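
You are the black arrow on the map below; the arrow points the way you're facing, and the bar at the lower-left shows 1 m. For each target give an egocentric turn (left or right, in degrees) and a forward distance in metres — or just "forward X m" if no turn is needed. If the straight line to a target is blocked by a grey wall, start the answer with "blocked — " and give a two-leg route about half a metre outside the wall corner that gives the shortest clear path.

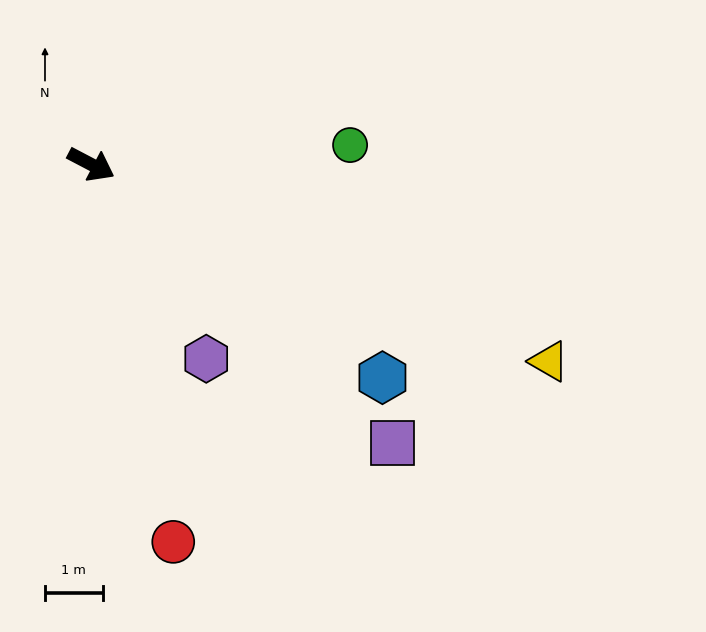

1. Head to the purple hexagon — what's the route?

turn right 32°, forward 3.9 m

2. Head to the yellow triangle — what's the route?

turn left 4°, forward 8.6 m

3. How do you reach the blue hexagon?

turn right 9°, forward 6.3 m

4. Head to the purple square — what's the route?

turn right 15°, forward 7.1 m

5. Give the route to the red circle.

turn right 50°, forward 6.7 m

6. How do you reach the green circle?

turn left 32°, forward 4.5 m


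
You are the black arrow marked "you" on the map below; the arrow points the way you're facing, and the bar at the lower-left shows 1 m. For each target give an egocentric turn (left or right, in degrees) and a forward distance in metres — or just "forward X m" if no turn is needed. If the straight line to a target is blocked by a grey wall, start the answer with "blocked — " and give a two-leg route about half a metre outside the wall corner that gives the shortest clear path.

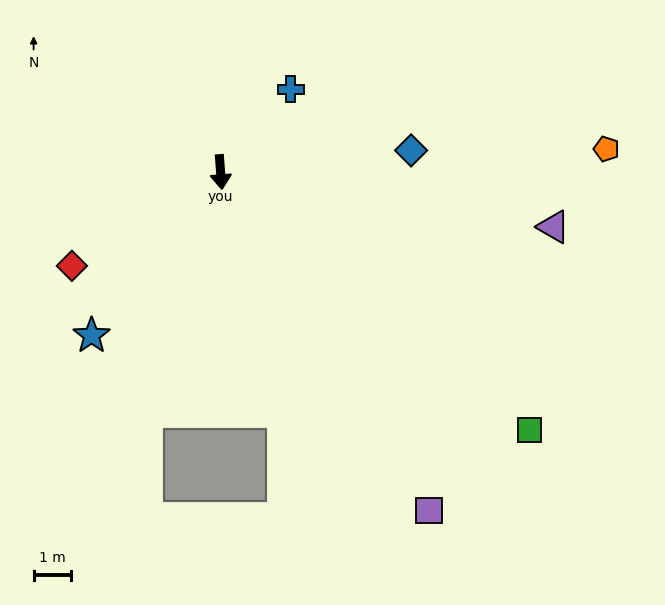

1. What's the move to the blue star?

turn right 43°, forward 5.5 m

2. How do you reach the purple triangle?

turn left 76°, forward 9.0 m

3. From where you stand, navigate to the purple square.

turn left 27°, forward 10.6 m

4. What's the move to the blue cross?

turn left 135°, forward 2.9 m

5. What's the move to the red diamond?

turn right 62°, forward 4.7 m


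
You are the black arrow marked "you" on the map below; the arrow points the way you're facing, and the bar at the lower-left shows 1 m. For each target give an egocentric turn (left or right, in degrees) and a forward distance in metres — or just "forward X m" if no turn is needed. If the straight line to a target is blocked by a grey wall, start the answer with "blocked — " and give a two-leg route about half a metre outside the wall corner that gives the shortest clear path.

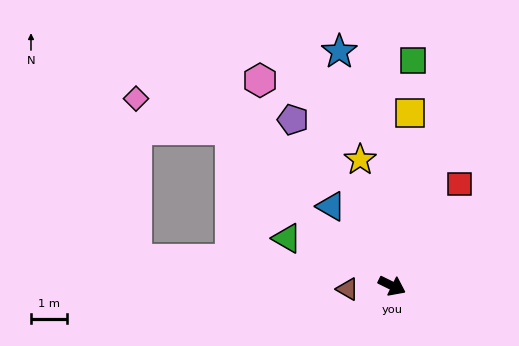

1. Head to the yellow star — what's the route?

turn left 130°, forward 3.6 m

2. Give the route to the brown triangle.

turn right 150°, forward 1.2 m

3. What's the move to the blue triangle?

turn left 154°, forward 2.8 m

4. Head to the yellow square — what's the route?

turn left 110°, forward 4.8 m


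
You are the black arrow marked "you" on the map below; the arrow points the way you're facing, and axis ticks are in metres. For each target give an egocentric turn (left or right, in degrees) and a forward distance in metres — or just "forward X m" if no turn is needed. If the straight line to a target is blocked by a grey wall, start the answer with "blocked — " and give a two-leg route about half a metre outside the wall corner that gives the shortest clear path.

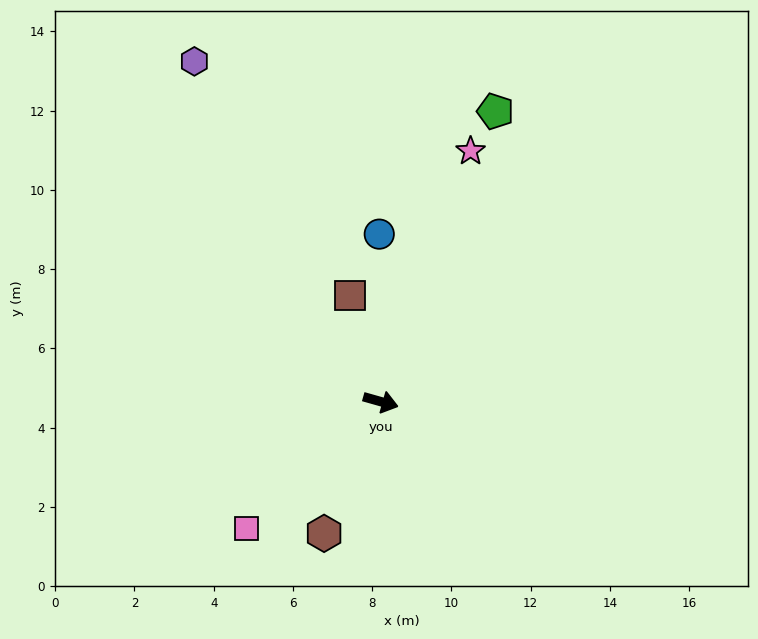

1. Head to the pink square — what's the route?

turn right 121°, forward 4.7 m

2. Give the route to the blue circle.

turn left 106°, forward 4.2 m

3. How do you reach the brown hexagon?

turn right 97°, forward 3.6 m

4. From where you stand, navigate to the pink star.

turn left 86°, forward 6.7 m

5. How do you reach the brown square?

turn left 122°, forward 2.8 m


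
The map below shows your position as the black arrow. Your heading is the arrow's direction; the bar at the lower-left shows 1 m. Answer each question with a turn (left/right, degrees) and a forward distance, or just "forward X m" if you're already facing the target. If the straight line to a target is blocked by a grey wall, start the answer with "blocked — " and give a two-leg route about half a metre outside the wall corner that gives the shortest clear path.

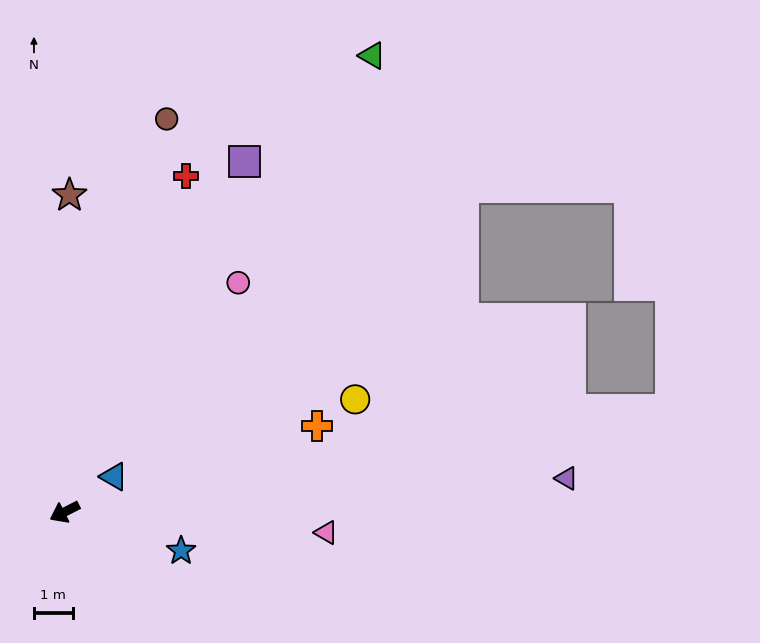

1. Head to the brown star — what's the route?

turn right 118°, forward 8.2 m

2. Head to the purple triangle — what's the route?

turn left 157°, forward 13.0 m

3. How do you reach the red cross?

turn right 137°, forward 9.2 m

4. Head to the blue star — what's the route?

turn left 135°, forward 3.2 m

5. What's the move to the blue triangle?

turn right 171°, forward 1.6 m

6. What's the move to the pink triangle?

turn left 149°, forward 6.8 m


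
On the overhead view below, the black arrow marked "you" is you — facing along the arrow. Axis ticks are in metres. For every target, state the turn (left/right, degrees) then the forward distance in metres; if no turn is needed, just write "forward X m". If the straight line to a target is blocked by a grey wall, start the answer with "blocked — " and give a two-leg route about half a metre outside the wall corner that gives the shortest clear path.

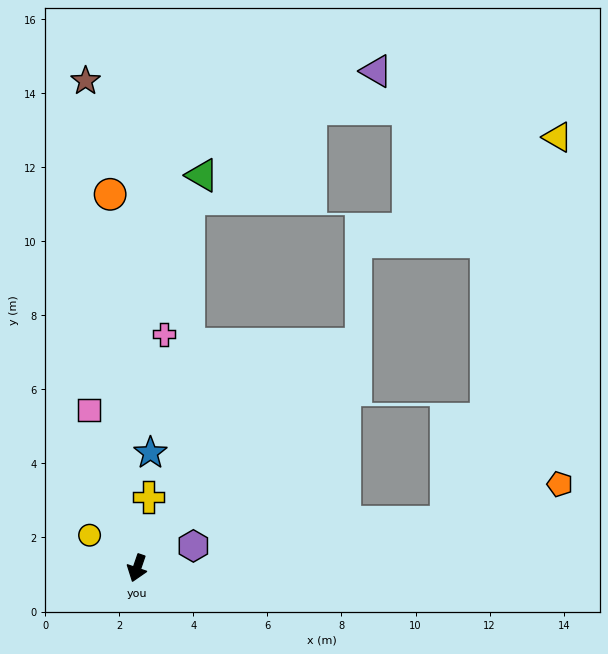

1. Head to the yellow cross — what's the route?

turn right 170°, forward 1.9 m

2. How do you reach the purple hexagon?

turn left 130°, forward 1.6 m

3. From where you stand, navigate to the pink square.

turn right 144°, forward 4.5 m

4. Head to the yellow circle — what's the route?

turn right 106°, forward 1.6 m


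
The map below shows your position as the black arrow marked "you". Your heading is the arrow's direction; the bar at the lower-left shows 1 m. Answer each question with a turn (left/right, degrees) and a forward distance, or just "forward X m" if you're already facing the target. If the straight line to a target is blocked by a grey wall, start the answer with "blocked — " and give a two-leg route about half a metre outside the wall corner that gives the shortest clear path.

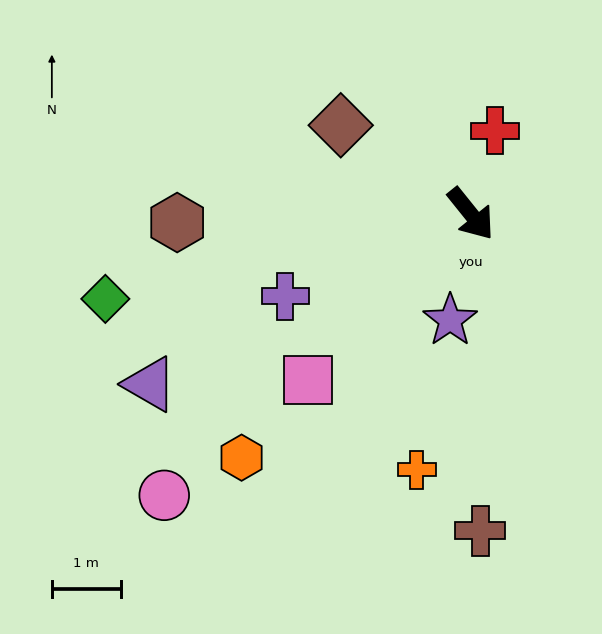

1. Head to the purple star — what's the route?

turn right 50°, forward 1.6 m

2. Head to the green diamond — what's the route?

turn right 116°, forward 5.5 m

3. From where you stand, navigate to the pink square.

turn right 83°, forward 3.4 m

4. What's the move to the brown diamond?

turn right 163°, forward 2.3 m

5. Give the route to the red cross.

turn left 125°, forward 1.3 m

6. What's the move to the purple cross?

turn right 105°, forward 3.0 m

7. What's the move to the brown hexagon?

turn right 127°, forward 4.3 m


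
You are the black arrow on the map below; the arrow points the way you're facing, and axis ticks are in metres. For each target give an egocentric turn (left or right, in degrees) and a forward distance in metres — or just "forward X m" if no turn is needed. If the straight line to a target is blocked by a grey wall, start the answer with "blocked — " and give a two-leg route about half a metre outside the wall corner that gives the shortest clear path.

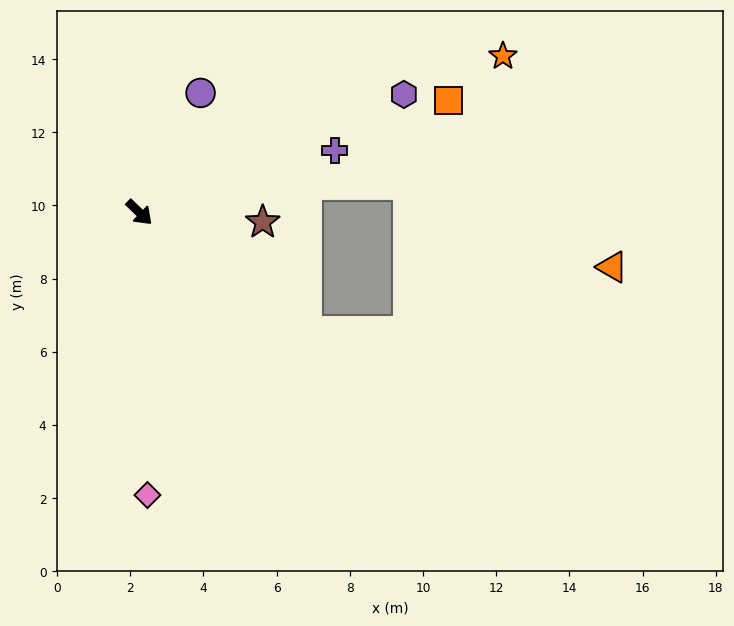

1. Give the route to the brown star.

turn left 39°, forward 3.4 m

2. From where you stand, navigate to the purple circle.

turn left 107°, forward 3.7 m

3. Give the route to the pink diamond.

turn right 44°, forward 7.7 m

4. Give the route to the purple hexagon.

turn left 68°, forward 7.9 m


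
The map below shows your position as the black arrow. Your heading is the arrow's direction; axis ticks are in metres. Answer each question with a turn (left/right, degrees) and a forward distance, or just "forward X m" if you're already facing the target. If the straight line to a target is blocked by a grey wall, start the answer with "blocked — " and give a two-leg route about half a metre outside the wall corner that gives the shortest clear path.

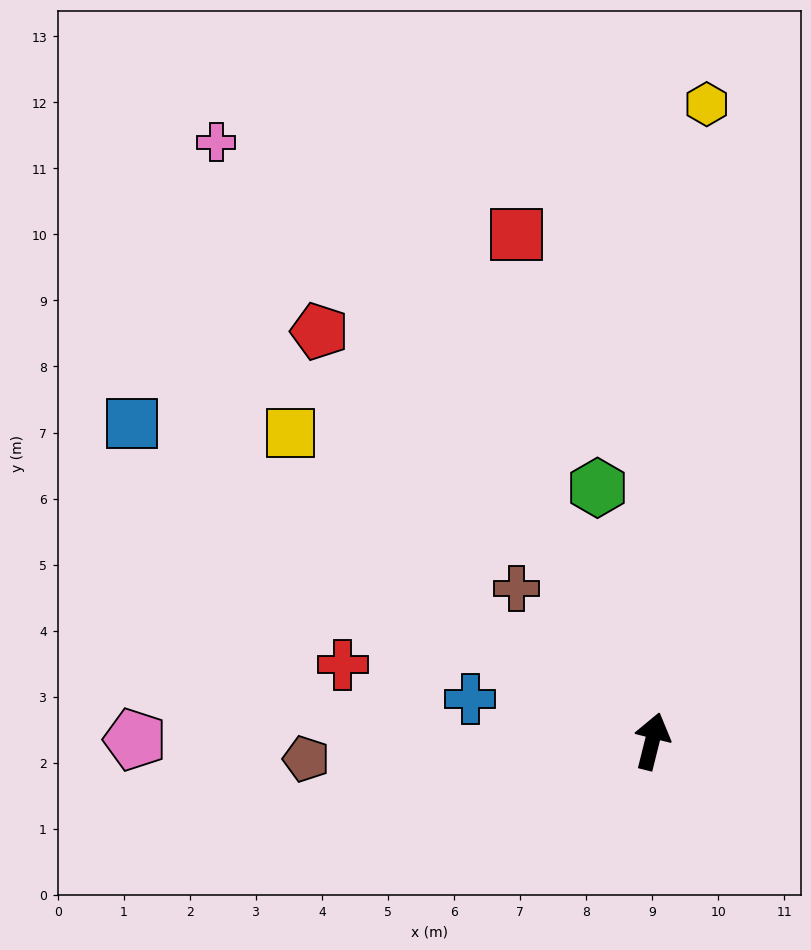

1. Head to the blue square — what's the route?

turn left 73°, forward 9.2 m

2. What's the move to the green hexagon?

turn left 26°, forward 3.9 m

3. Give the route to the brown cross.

turn left 55°, forward 3.1 m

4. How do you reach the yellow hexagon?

turn left 9°, forward 9.7 m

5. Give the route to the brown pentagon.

turn left 107°, forward 5.2 m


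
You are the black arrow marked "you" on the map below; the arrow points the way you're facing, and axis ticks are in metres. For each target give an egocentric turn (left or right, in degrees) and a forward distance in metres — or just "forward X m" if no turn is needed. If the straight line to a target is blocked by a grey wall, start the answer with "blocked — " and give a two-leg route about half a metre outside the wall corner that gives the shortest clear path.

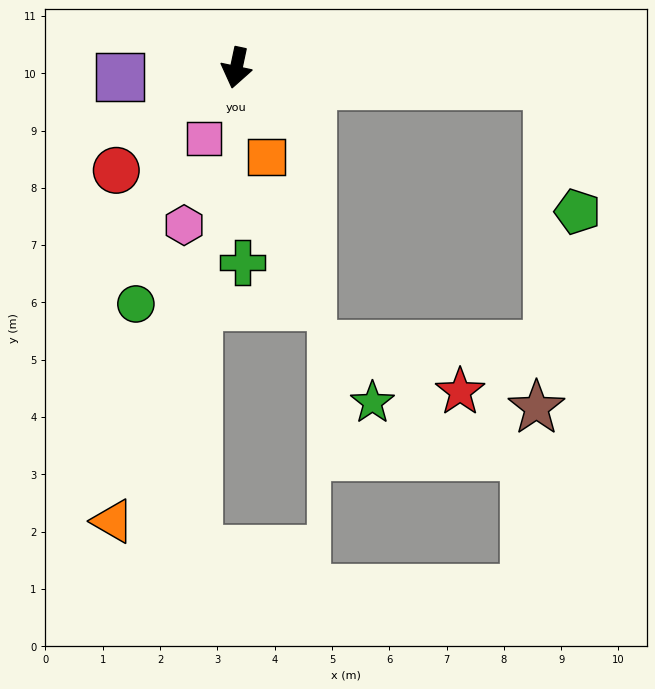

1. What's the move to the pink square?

turn right 13°, forward 1.4 m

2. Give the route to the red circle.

turn right 37°, forward 2.8 m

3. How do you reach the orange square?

turn left 31°, forward 1.6 m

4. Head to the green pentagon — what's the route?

blocked — turn left 99°, forward 5.4 m, then turn right 74°, forward 2.3 m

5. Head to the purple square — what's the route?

turn right 74°, forward 2.0 m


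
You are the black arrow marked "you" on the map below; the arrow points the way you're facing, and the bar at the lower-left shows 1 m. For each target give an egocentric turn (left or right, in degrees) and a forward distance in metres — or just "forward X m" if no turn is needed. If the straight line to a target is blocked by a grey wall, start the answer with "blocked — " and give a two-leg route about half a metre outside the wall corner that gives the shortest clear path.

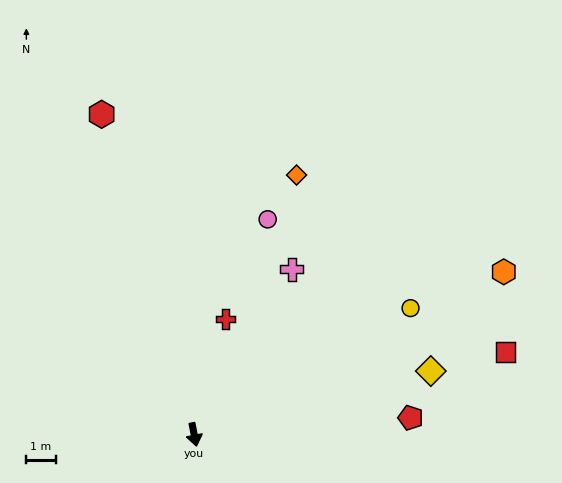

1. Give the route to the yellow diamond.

turn left 94°, forward 8.4 m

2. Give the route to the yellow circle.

turn left 109°, forward 8.6 m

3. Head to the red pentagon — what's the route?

turn left 83°, forward 7.4 m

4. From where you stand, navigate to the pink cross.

turn left 138°, forward 6.6 m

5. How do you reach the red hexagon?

turn right 175°, forward 11.4 m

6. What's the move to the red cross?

turn left 154°, forward 4.1 m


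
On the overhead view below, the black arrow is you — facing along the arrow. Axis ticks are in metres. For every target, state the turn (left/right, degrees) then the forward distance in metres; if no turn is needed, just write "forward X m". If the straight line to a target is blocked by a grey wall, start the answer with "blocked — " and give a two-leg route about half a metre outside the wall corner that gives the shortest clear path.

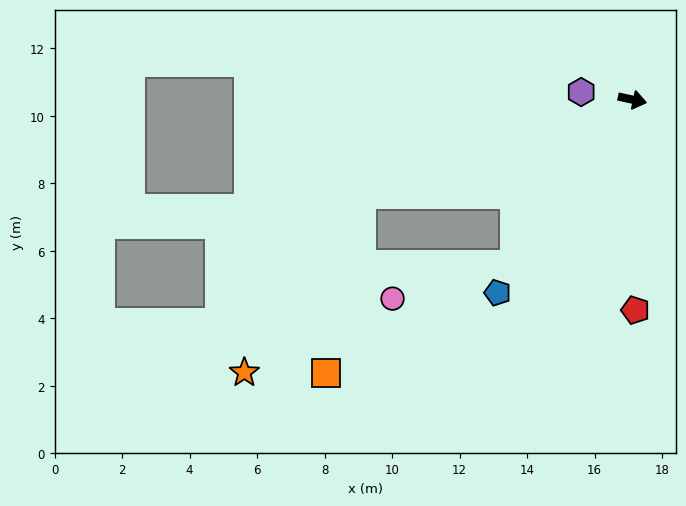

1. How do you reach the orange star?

blocked — turn right 148°, forward 8.5 m, then turn left 37°, forward 6.3 m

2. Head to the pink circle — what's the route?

blocked — turn right 113°, forward 6.0 m, then turn right 39°, forward 3.8 m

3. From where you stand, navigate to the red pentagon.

turn right 77°, forward 6.2 m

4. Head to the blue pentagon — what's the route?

turn right 113°, forward 7.0 m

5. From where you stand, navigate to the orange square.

blocked — turn right 148°, forward 8.5 m, then turn left 59°, forward 5.4 m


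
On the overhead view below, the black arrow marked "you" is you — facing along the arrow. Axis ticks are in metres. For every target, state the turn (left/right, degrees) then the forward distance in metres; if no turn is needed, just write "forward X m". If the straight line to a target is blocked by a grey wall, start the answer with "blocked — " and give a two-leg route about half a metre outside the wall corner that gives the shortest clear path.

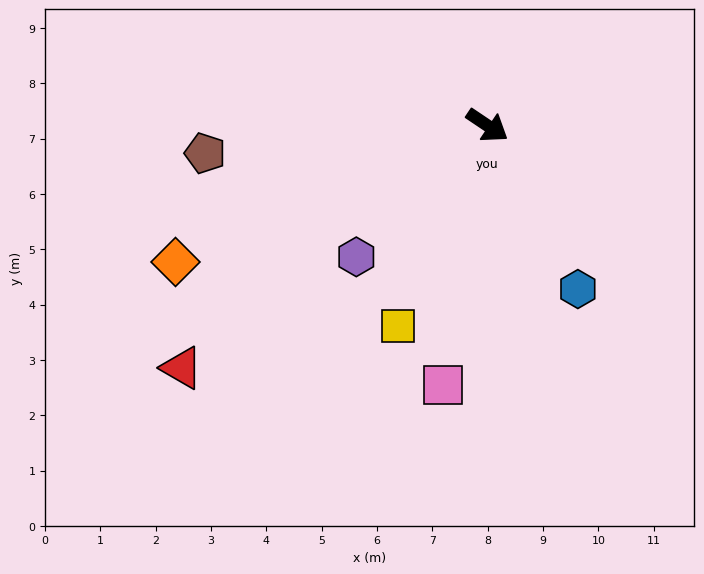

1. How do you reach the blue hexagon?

turn right 27°, forward 3.4 m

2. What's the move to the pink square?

turn right 66°, forward 4.8 m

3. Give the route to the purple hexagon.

turn right 101°, forward 3.4 m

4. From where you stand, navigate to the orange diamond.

turn right 122°, forward 6.2 m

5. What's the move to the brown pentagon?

turn right 140°, forward 5.1 m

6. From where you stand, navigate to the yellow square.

turn right 80°, forward 4.0 m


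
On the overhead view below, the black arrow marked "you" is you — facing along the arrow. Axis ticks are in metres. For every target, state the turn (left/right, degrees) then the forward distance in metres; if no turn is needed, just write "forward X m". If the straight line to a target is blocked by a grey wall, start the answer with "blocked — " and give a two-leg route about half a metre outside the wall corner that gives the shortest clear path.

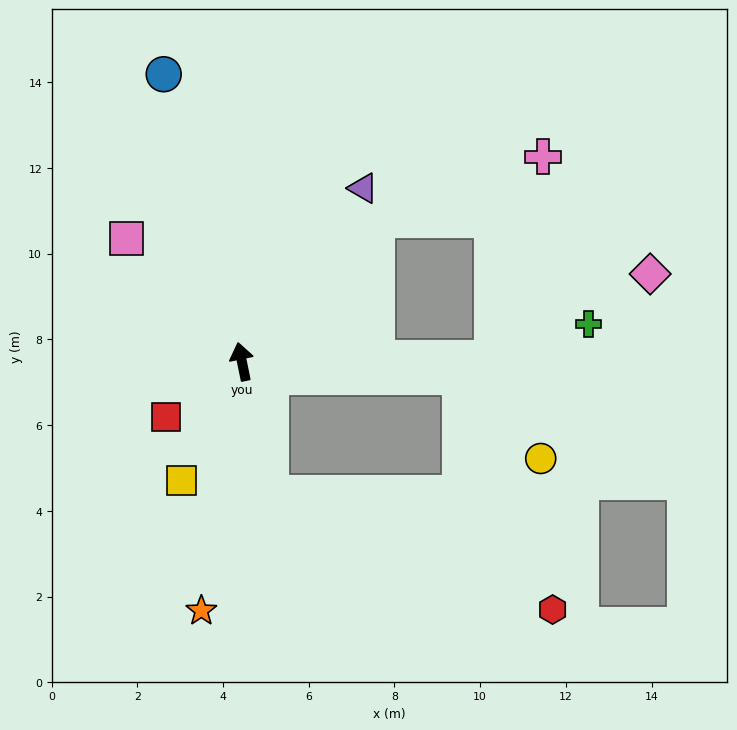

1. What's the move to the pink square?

turn left 32°, forward 3.9 m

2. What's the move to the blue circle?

turn left 4°, forward 6.9 m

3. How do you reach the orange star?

turn left 159°, forward 5.9 m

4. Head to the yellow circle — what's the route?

blocked — turn right 106°, forward 5.1 m, then turn right 41°, forward 2.7 m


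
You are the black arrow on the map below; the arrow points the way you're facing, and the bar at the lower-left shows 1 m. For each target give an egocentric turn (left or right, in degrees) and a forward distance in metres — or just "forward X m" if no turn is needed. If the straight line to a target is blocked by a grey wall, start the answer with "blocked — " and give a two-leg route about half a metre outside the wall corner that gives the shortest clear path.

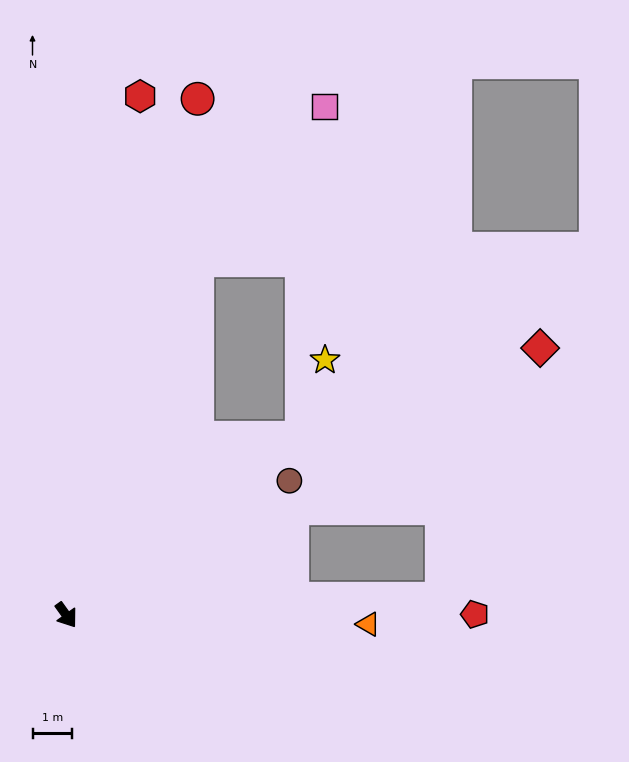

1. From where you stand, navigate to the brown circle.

turn left 85°, forward 6.6 m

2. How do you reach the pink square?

blocked — turn left 124°, forward 9.6 m, then turn right 19°, forward 5.1 m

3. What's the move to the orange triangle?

turn left 53°, forward 7.7 m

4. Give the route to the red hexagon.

turn left 136°, forward 13.3 m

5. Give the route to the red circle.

turn left 130°, forward 13.5 m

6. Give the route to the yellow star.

blocked — turn left 91°, forward 7.5 m, then turn left 37°, forward 2.0 m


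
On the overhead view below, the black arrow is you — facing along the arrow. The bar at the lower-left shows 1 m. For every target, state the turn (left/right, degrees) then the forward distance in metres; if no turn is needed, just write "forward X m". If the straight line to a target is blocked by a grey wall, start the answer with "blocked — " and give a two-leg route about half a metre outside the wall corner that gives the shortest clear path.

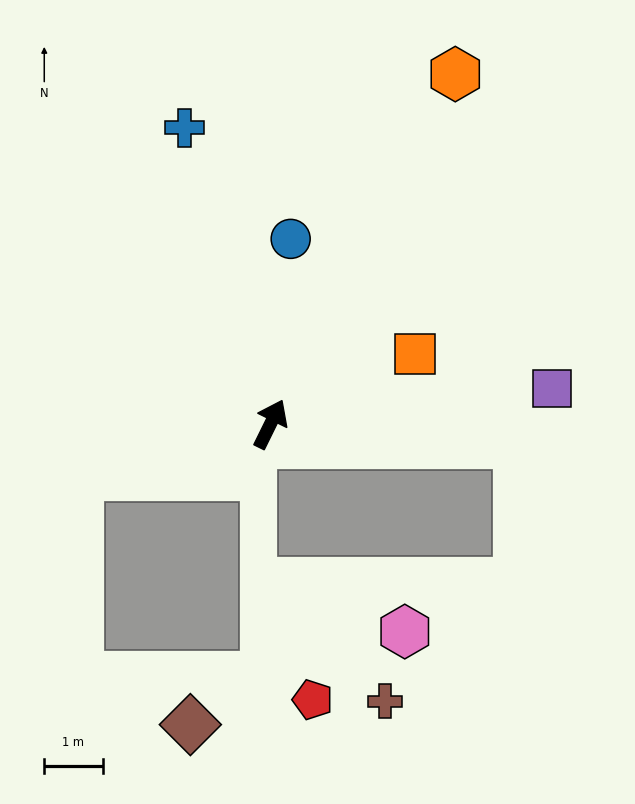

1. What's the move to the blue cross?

turn left 42°, forward 5.3 m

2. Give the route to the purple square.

turn right 57°, forward 4.9 m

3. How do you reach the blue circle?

turn left 20°, forward 3.2 m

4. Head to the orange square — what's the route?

turn right 38°, forward 2.8 m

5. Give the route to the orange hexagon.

forward 6.8 m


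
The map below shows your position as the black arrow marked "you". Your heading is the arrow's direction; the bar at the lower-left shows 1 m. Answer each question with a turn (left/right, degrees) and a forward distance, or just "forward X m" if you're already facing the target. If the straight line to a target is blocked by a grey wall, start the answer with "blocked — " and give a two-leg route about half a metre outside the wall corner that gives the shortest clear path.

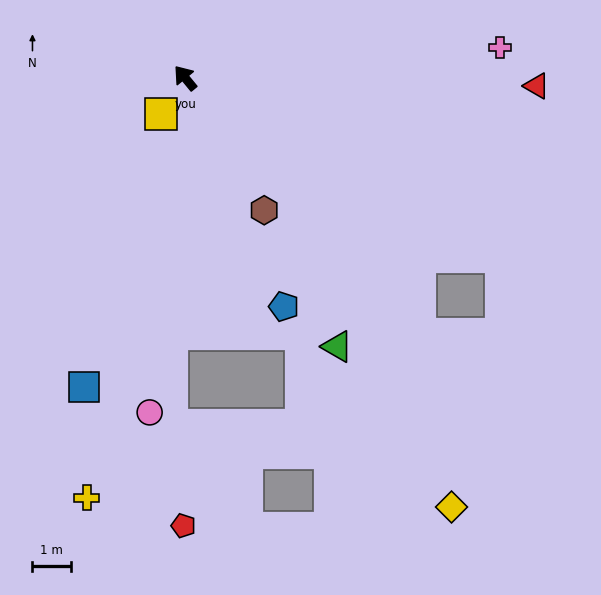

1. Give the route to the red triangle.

turn right 131°, forward 9.2 m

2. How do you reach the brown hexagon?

turn left 171°, forward 4.0 m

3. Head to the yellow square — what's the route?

turn left 106°, forward 1.1 m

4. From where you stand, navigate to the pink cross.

turn right 124°, forward 8.2 m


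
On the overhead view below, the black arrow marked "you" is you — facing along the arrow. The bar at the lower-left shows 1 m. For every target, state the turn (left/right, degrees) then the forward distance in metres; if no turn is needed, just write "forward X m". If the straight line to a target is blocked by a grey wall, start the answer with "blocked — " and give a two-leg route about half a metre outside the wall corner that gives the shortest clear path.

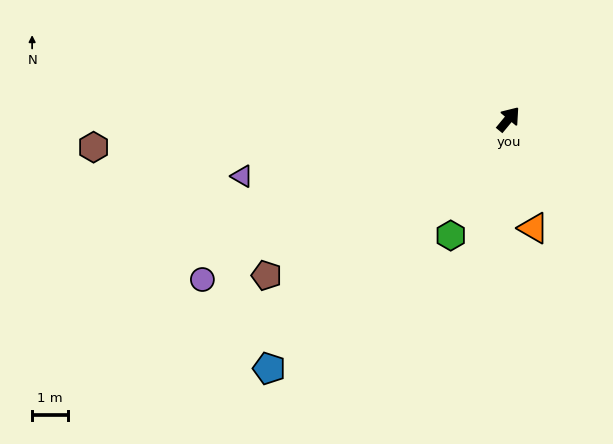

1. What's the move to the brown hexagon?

turn left 134°, forward 11.6 m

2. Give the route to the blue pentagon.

turn left 176°, forward 9.6 m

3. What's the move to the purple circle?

turn left 157°, forward 9.6 m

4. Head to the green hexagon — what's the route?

turn right 167°, forward 3.6 m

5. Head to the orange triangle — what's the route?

turn right 127°, forward 3.1 m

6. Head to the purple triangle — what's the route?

turn left 142°, forward 7.6 m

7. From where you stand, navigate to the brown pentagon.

turn left 163°, forward 8.0 m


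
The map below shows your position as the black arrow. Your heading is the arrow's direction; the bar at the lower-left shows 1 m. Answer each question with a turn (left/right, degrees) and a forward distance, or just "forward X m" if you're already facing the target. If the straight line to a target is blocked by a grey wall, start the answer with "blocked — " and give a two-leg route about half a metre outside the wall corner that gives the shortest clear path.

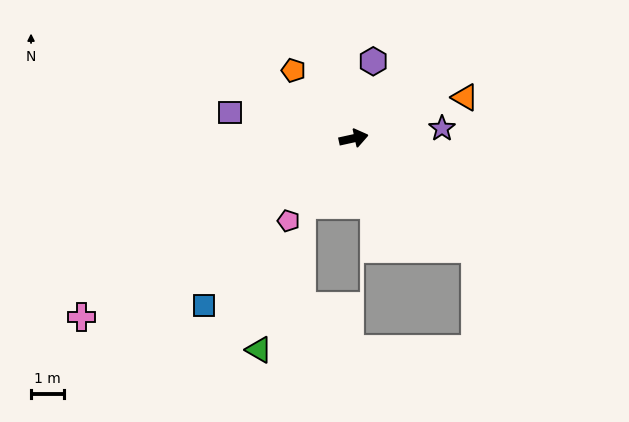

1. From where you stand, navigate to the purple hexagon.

turn left 63°, forward 2.4 m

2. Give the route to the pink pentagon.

turn right 141°, forward 3.2 m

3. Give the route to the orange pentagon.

turn left 119°, forward 2.7 m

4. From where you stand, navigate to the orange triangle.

turn left 8°, forward 3.6 m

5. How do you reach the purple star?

turn right 6°, forward 2.7 m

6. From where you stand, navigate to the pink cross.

turn right 159°, forward 9.8 m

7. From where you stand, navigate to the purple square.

turn left 156°, forward 3.8 m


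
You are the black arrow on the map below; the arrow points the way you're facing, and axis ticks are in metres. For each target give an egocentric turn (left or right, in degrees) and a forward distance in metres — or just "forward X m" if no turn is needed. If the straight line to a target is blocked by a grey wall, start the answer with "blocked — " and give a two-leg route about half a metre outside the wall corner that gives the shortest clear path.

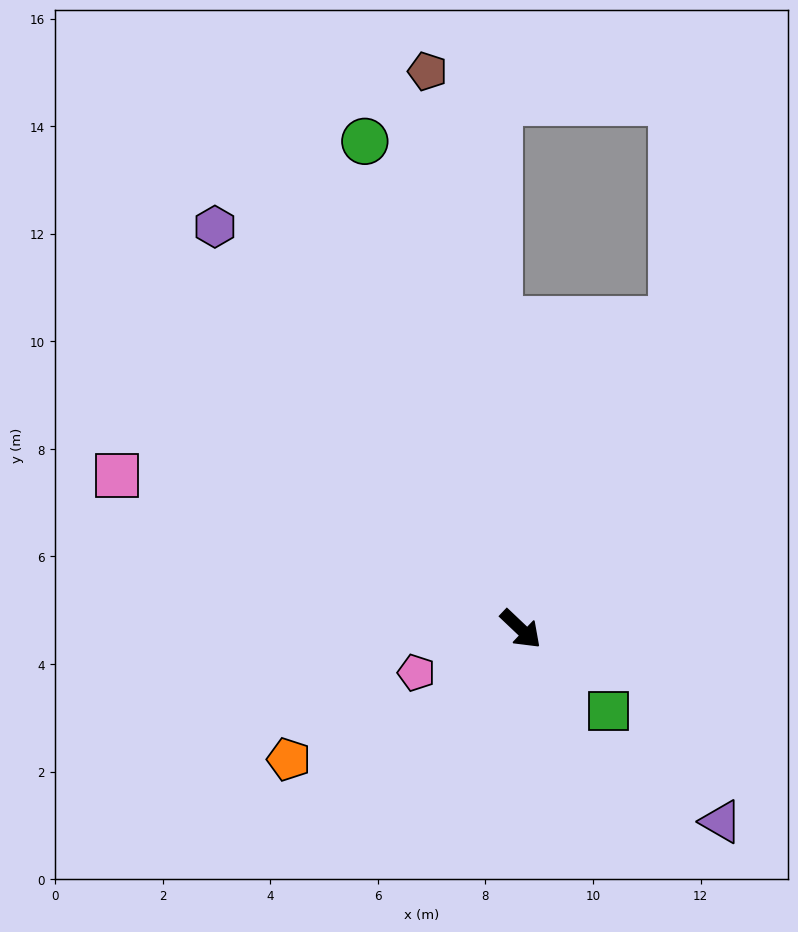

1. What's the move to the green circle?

turn left 151°, forward 9.5 m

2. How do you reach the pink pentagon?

turn right 114°, forward 2.1 m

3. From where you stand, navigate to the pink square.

turn right 157°, forward 8.0 m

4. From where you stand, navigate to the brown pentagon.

turn left 143°, forward 10.5 m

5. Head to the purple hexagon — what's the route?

turn left 171°, forward 9.4 m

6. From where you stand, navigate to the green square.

forward 2.2 m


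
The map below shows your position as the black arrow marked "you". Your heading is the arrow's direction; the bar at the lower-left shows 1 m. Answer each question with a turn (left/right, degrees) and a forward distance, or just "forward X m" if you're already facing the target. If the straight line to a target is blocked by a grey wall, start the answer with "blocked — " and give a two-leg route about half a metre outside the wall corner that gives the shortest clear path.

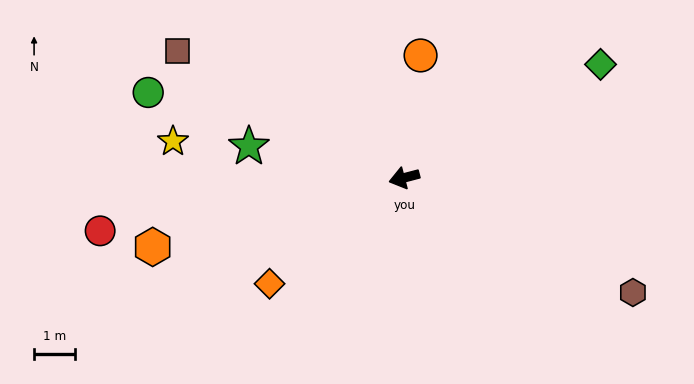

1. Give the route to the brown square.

turn right 44°, forward 6.4 m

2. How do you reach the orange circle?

turn right 112°, forward 3.0 m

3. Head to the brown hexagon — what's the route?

turn left 139°, forward 6.3 m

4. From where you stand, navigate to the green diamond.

turn right 165°, forward 5.6 m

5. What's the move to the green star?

turn right 26°, forward 3.9 m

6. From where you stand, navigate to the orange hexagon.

forward 6.4 m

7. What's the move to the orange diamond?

turn left 24°, forward 4.2 m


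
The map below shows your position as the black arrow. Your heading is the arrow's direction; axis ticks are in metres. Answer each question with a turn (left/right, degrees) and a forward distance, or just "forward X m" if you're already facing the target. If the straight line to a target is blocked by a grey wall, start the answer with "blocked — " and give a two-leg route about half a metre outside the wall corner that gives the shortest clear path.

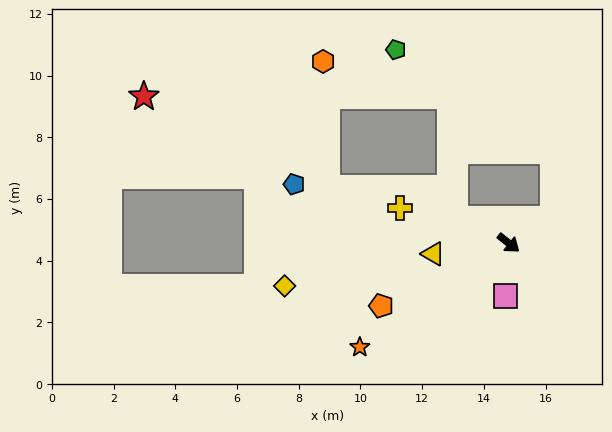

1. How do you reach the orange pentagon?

turn right 115°, forward 4.6 m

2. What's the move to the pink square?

turn right 55°, forward 1.7 m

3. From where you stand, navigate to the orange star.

turn right 107°, forward 5.9 m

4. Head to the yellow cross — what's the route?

turn right 159°, forward 3.7 m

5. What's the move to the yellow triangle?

turn right 133°, forward 2.5 m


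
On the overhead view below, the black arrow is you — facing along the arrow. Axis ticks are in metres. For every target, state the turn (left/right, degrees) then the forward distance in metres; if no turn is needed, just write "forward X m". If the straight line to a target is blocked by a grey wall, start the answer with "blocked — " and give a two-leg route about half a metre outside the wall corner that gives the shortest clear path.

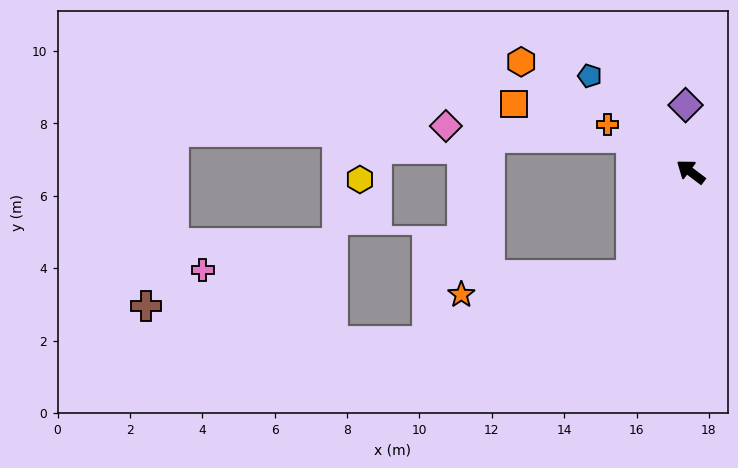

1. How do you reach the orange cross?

turn left 7°, forward 2.7 m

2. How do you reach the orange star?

blocked — turn left 97°, forward 3.3 m, then turn right 53°, forward 4.7 m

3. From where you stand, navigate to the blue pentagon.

turn right 6°, forward 3.8 m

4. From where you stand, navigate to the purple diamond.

turn right 49°, forward 1.9 m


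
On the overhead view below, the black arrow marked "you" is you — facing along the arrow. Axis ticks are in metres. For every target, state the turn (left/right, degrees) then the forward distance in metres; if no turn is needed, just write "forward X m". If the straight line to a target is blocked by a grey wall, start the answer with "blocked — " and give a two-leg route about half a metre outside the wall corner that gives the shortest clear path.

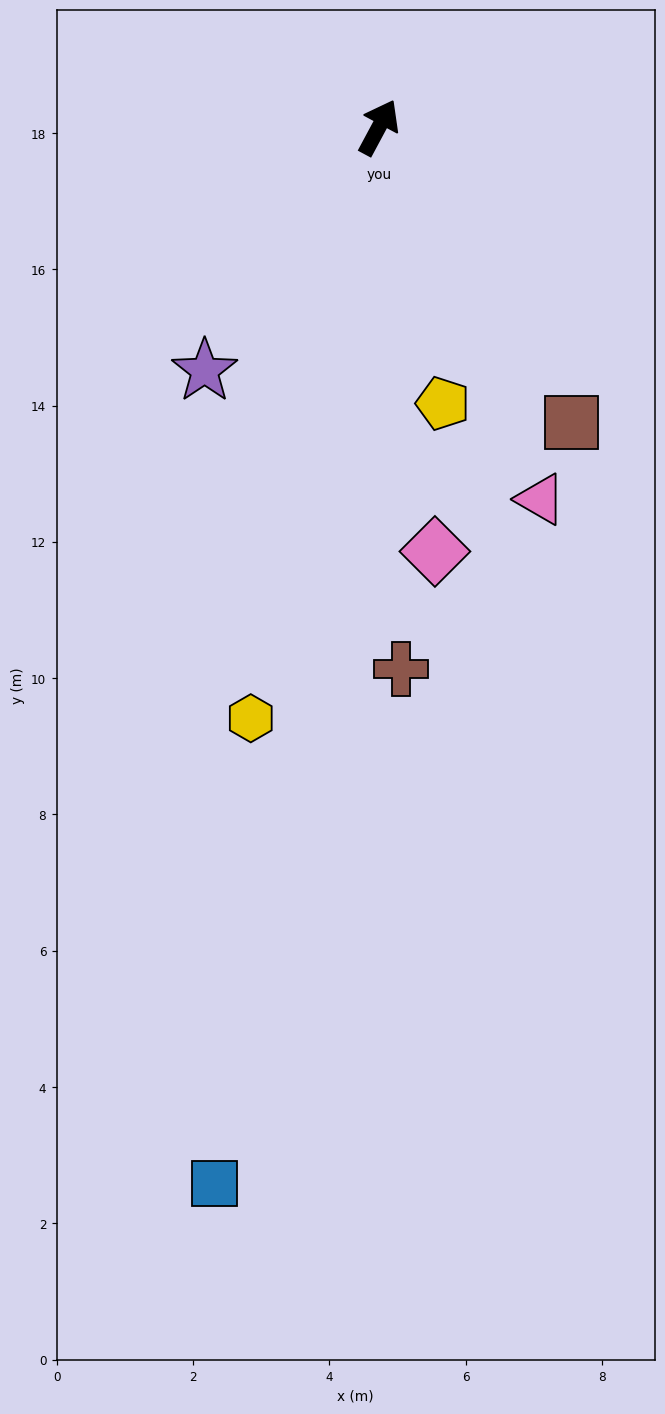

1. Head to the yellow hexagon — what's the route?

turn right 164°, forward 8.9 m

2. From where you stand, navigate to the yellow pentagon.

turn right 139°, forward 4.2 m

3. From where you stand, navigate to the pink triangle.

turn right 128°, forward 6.0 m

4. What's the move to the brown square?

turn right 119°, forward 5.2 m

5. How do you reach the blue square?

turn right 161°, forward 15.7 m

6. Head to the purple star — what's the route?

turn left 173°, forward 4.4 m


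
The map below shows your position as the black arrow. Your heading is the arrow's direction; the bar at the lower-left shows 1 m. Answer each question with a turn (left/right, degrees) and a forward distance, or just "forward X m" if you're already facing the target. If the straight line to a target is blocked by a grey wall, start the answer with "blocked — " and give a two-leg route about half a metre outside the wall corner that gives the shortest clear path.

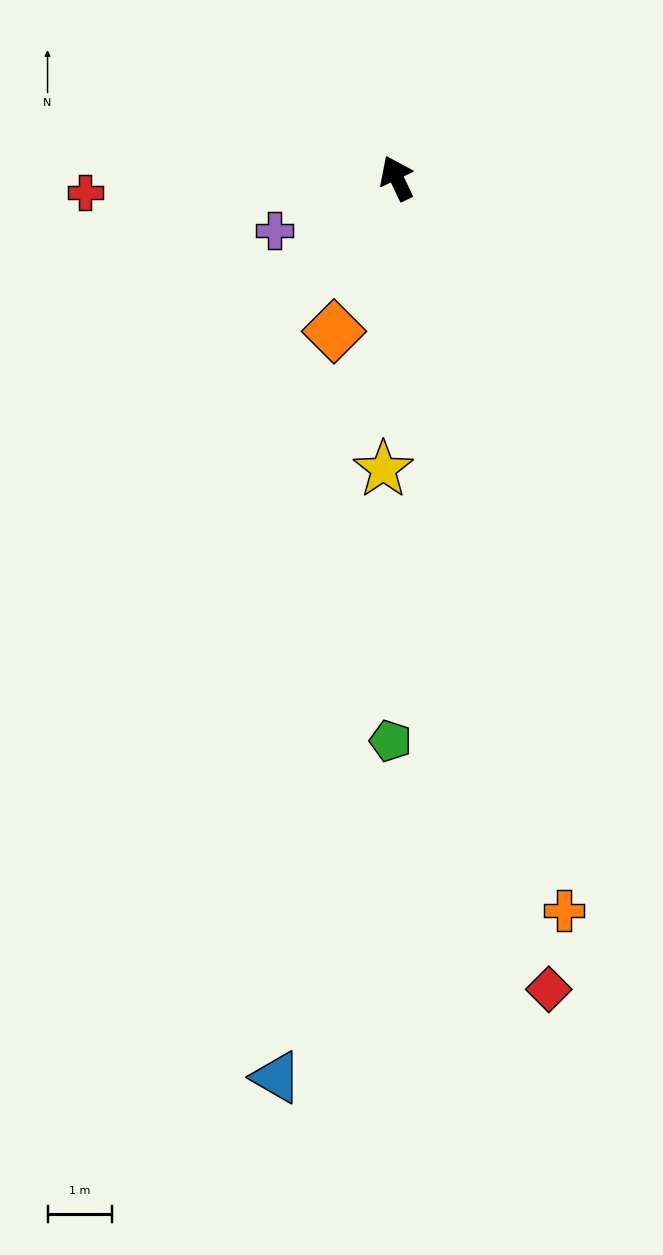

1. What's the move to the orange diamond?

turn left 132°, forward 2.6 m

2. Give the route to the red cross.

turn left 67°, forward 4.8 m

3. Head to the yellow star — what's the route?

turn left 152°, forward 4.5 m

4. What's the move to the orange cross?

turn left 168°, forward 11.7 m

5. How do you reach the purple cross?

turn left 88°, forward 2.1 m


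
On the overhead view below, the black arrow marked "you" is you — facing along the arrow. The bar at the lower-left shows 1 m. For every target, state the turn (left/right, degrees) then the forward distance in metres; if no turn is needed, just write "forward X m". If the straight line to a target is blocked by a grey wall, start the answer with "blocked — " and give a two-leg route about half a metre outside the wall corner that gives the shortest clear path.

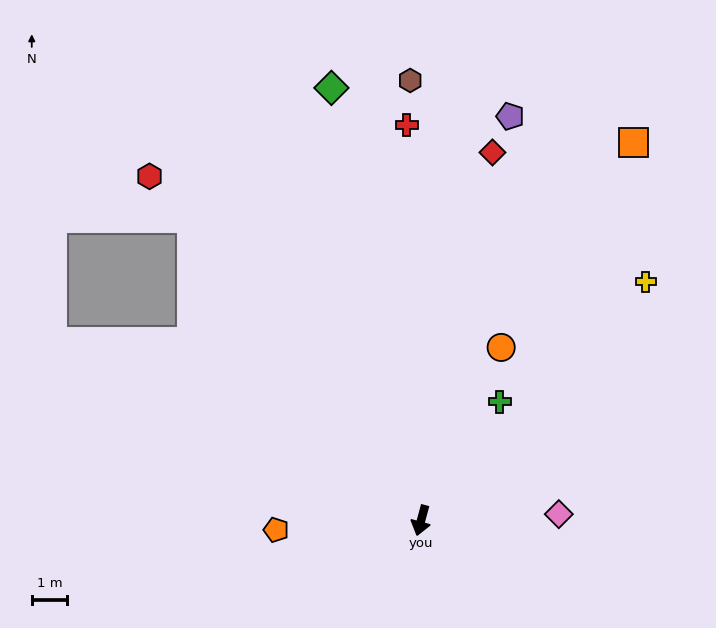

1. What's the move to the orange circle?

turn left 170°, forward 5.4 m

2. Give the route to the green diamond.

turn right 153°, forward 12.6 m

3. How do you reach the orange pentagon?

turn right 71°, forward 4.1 m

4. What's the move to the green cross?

turn left 162°, forward 4.0 m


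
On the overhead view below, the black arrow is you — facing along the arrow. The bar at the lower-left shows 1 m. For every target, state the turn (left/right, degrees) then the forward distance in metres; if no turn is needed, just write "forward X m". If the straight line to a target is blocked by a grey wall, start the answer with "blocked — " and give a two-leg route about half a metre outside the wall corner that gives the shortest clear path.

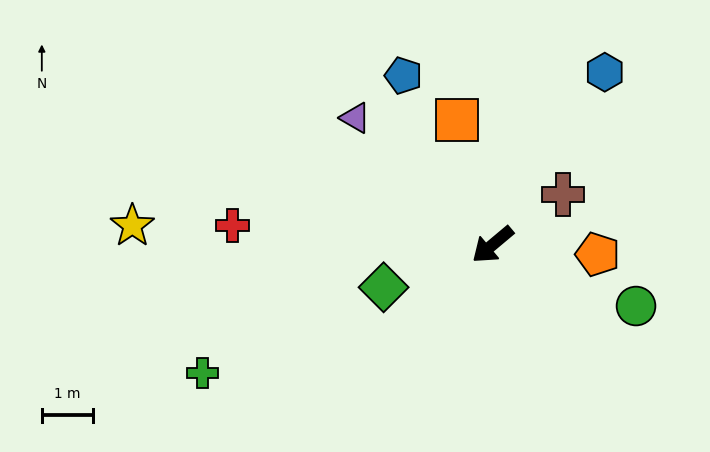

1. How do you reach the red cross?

turn right 44°, forward 5.1 m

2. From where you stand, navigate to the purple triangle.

turn right 83°, forward 3.6 m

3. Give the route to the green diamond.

turn right 19°, forward 2.3 m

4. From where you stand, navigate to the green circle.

turn left 117°, forward 3.0 m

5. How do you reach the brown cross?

turn left 175°, forward 1.7 m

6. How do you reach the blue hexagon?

turn right 163°, forward 4.0 m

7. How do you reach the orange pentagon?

turn left 135°, forward 2.0 m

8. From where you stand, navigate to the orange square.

turn right 114°, forward 2.5 m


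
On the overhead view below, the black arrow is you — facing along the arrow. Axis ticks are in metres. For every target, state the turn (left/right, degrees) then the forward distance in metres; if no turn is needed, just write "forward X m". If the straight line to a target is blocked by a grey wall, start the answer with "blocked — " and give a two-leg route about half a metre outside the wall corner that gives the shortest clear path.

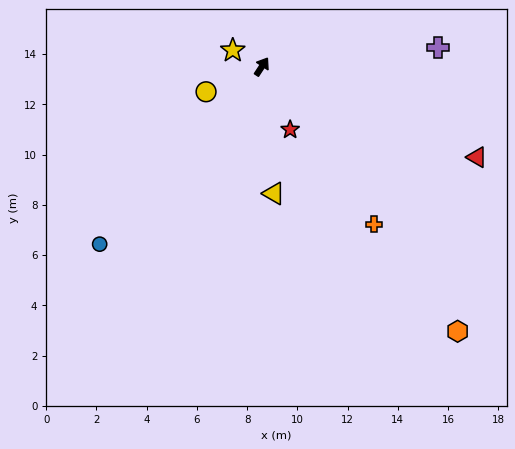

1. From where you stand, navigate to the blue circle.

turn left 171°, forward 9.6 m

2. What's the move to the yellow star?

turn left 94°, forward 1.3 m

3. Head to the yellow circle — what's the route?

turn left 147°, forward 2.4 m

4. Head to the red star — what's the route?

turn right 123°, forward 2.8 m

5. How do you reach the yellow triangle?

turn right 141°, forward 5.1 m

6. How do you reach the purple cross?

turn right 51°, forward 7.1 m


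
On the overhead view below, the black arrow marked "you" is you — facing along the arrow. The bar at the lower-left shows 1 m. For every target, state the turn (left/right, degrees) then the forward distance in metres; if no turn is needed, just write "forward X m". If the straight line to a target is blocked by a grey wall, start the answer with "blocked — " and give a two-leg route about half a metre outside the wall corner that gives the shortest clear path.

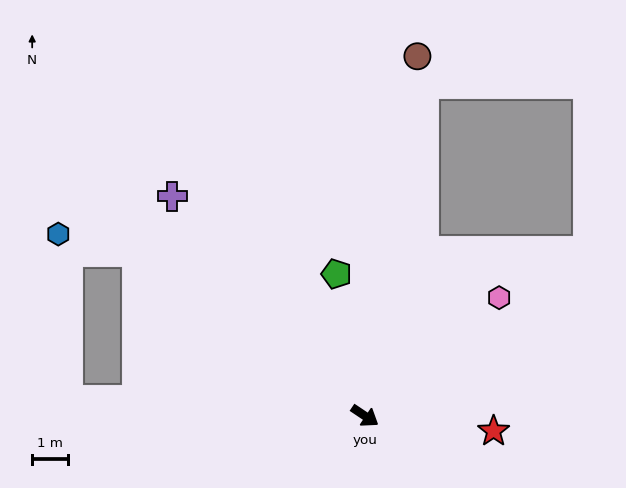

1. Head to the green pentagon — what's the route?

turn left 135°, forward 4.1 m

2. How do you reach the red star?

turn left 27°, forward 3.6 m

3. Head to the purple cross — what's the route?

turn left 165°, forward 8.2 m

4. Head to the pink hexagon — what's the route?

turn left 75°, forward 5.0 m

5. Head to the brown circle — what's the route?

turn left 116°, forward 10.2 m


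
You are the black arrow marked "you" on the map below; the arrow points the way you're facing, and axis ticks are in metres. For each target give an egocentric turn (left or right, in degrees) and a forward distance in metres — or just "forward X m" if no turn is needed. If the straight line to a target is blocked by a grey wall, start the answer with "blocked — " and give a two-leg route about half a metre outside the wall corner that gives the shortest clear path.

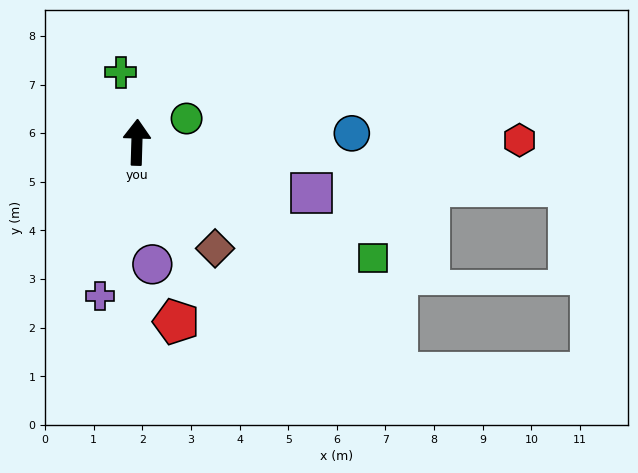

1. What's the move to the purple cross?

turn left 168°, forward 3.3 m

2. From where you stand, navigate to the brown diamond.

turn right 142°, forward 2.7 m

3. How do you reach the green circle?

turn right 63°, forward 1.1 m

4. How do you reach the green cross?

turn left 15°, forward 1.5 m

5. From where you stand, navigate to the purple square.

turn right 104°, forward 3.7 m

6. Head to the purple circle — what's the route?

turn right 171°, forward 2.5 m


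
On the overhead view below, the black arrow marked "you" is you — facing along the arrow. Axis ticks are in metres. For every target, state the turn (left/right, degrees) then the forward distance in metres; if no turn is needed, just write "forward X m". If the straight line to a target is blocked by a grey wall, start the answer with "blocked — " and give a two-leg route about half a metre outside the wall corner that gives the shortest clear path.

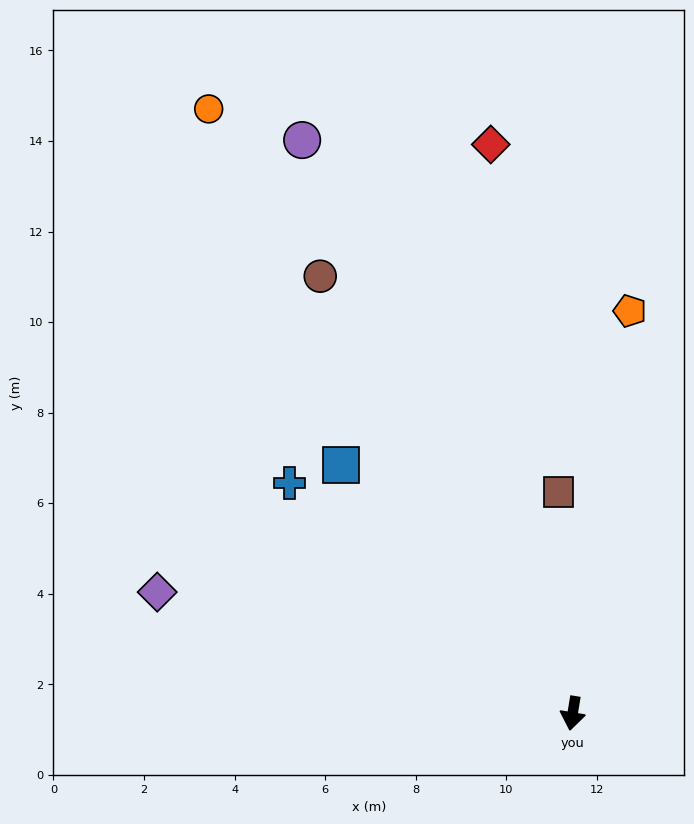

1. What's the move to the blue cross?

turn right 120°, forward 8.1 m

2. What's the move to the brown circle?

turn right 141°, forward 11.1 m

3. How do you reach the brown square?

turn right 167°, forward 4.9 m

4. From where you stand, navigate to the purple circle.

turn right 145°, forward 14.0 m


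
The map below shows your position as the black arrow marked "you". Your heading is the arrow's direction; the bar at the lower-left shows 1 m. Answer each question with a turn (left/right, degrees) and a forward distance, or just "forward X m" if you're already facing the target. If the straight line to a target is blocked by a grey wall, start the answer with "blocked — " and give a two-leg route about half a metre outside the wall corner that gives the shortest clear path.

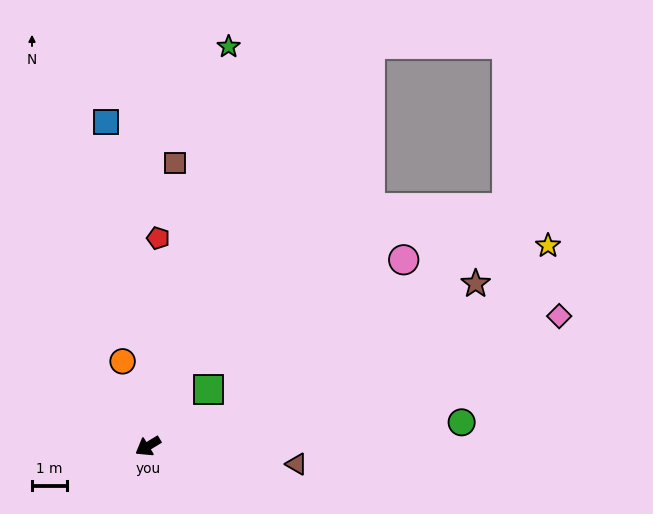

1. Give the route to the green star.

turn right 133°, forward 11.6 m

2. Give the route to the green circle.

turn left 153°, forward 9.0 m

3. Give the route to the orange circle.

turn right 105°, forward 2.5 m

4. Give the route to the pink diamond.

turn left 166°, forward 12.3 m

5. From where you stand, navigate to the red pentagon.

turn right 124°, forward 5.9 m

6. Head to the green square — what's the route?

turn right 168°, forward 2.4 m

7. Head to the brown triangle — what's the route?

turn left 142°, forward 4.3 m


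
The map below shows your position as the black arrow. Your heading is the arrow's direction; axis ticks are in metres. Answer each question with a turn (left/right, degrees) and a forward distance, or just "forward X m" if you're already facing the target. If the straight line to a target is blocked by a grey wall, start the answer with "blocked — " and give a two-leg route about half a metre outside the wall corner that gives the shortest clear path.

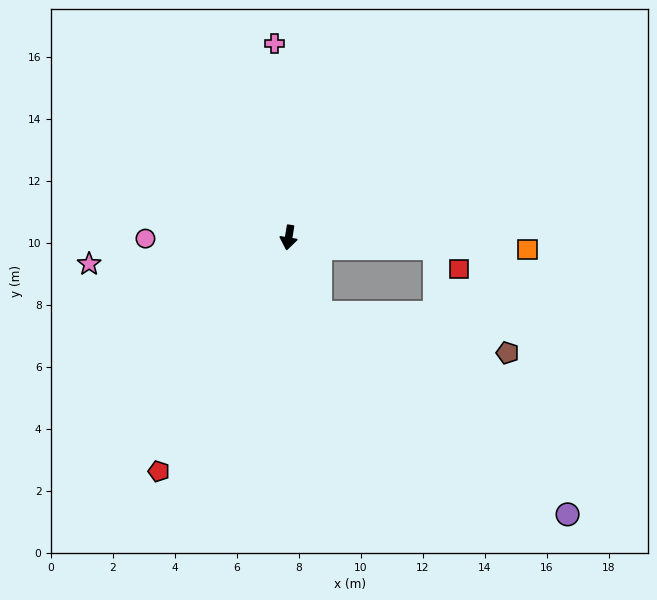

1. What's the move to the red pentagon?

turn right 20°, forward 8.6 m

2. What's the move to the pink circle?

turn right 80°, forward 4.6 m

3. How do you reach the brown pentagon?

blocked — turn left 31°, forward 2.7 m, then turn left 57°, forward 6.2 m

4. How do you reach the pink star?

turn right 73°, forward 6.5 m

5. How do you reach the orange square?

turn left 97°, forward 7.7 m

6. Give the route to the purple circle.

blocked — turn left 31°, forward 2.7 m, then turn left 30°, forward 10.3 m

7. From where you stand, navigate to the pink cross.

turn right 166°, forward 6.3 m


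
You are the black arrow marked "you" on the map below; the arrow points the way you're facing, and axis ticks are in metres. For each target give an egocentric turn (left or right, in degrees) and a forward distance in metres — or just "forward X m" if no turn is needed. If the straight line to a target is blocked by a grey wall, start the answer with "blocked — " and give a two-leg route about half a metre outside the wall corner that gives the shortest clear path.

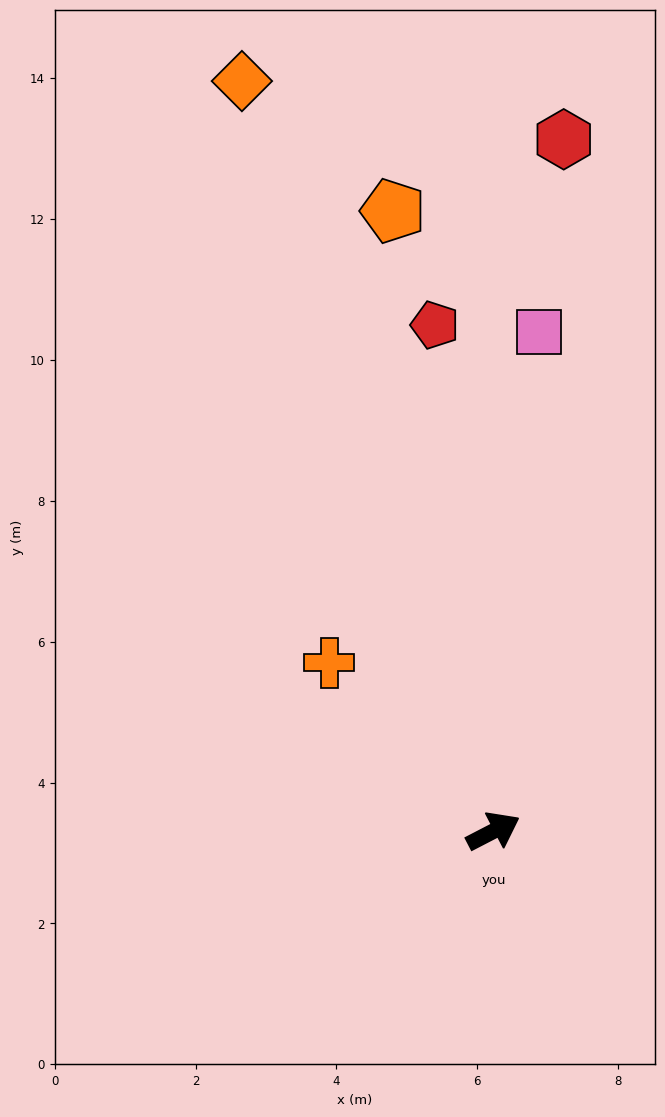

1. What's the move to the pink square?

turn left 57°, forward 7.1 m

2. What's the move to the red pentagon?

turn left 69°, forward 7.2 m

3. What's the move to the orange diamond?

turn left 81°, forward 11.2 m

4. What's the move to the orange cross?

turn left 107°, forward 3.3 m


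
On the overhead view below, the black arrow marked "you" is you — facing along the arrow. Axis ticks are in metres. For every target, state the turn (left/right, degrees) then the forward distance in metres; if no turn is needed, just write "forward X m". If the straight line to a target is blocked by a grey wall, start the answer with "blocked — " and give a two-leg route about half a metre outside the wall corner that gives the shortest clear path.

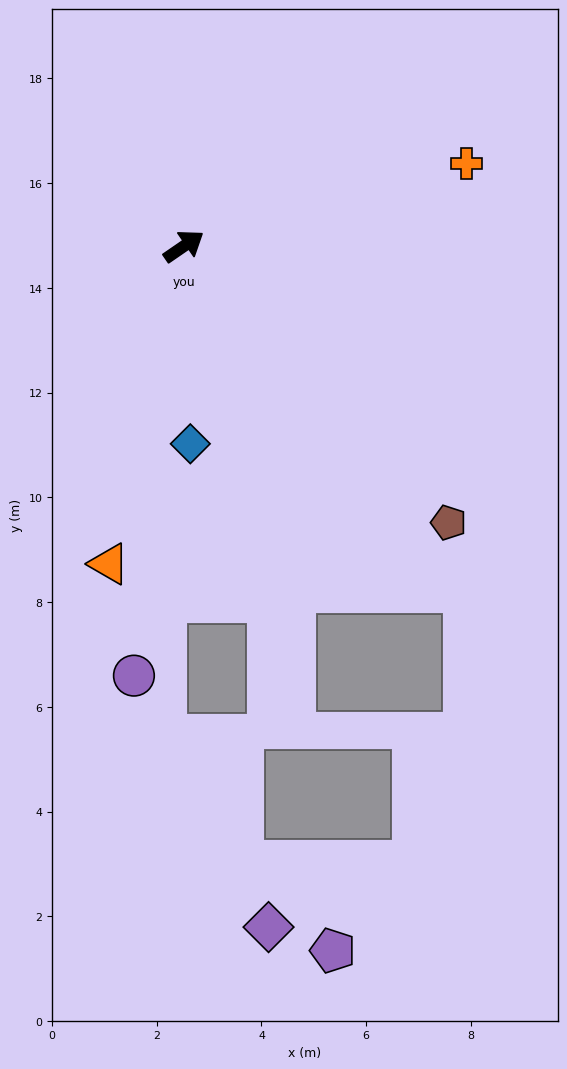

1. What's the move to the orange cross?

turn right 18°, forward 5.6 m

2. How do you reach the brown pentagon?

turn right 81°, forward 7.3 m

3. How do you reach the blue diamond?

turn right 123°, forward 3.8 m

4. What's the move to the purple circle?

turn right 131°, forward 8.3 m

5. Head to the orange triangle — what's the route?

turn right 138°, forward 6.2 m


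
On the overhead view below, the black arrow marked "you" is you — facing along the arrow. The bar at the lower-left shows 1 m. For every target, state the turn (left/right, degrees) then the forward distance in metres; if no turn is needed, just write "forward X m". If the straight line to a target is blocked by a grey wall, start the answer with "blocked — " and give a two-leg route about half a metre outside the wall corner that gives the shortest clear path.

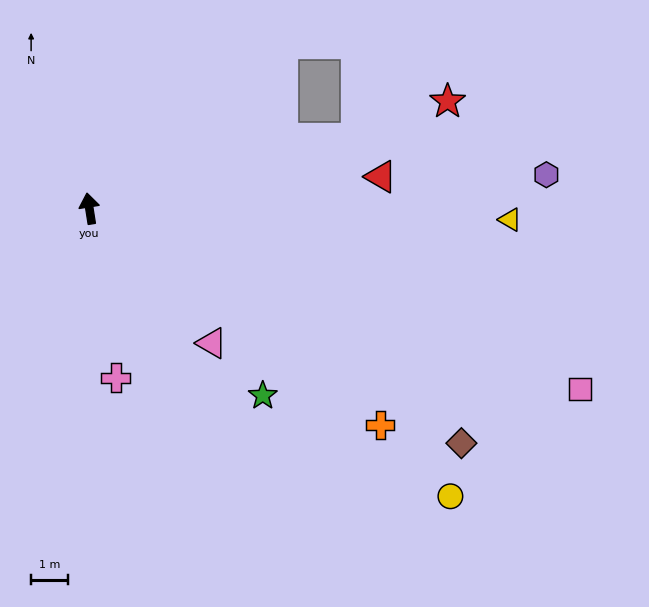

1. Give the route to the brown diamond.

turn right 131°, forward 11.9 m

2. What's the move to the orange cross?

turn right 136°, forward 9.8 m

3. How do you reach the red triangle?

turn right 93°, forward 7.9 m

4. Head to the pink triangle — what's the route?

turn right 147°, forward 4.9 m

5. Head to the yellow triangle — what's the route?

turn right 100°, forward 11.4 m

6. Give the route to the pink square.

turn right 119°, forward 14.1 m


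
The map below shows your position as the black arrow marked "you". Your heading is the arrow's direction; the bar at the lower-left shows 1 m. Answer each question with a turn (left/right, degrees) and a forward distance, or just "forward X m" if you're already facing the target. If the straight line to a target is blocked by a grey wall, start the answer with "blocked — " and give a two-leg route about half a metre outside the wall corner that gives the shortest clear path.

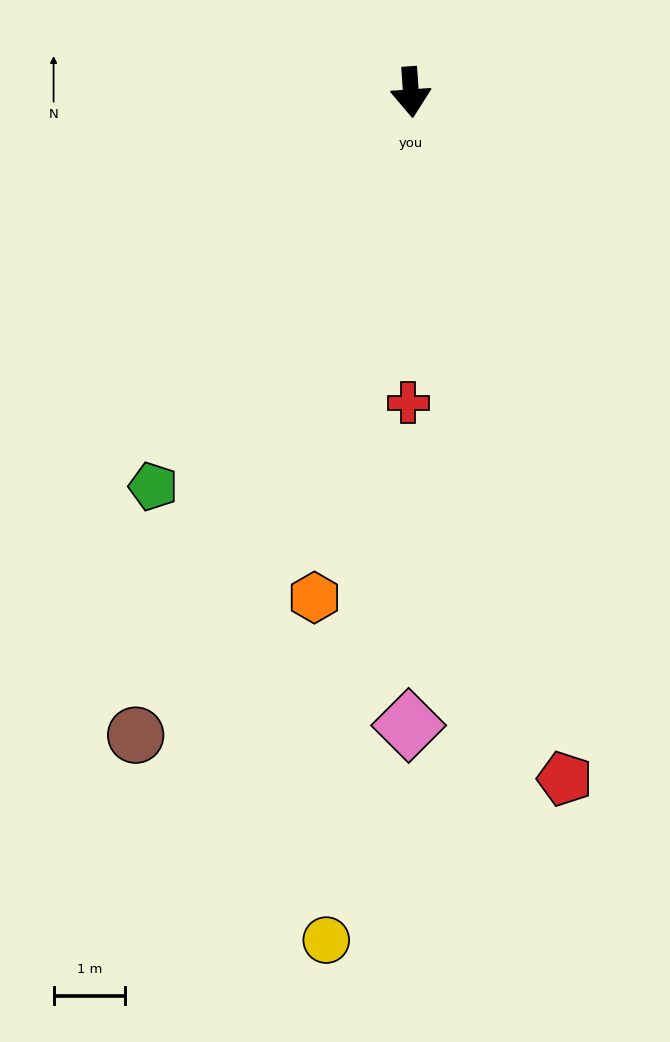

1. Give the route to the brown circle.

turn right 27°, forward 9.7 m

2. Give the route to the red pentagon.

turn left 9°, forward 9.8 m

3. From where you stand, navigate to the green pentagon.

turn right 37°, forward 6.6 m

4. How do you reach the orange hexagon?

turn right 15°, forward 7.2 m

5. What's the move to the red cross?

turn right 4°, forward 4.3 m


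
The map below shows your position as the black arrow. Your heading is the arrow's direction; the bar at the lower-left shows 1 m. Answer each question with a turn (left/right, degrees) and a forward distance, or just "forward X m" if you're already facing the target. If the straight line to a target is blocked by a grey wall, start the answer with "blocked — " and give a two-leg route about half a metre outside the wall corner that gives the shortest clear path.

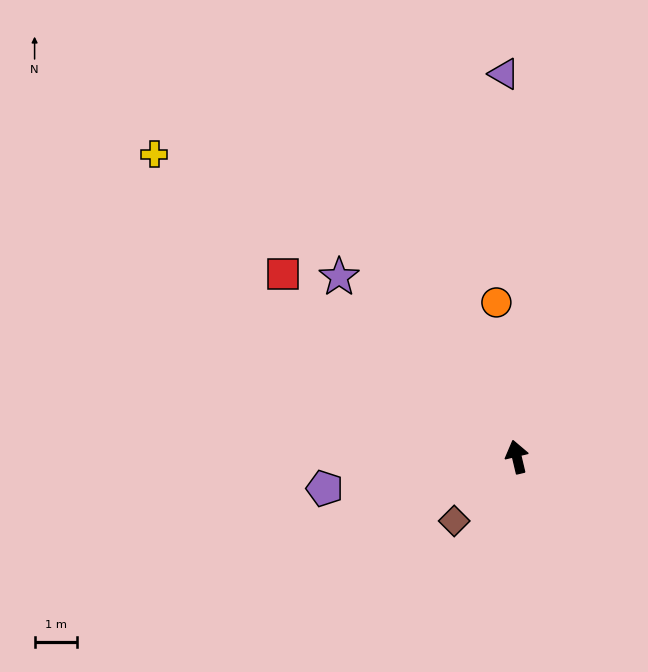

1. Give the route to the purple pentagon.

turn left 86°, forward 4.6 m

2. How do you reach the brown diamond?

turn left 122°, forward 2.1 m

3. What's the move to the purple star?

turn left 31°, forward 6.0 m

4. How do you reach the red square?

turn left 39°, forward 7.0 m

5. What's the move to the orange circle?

turn right 6°, forward 3.7 m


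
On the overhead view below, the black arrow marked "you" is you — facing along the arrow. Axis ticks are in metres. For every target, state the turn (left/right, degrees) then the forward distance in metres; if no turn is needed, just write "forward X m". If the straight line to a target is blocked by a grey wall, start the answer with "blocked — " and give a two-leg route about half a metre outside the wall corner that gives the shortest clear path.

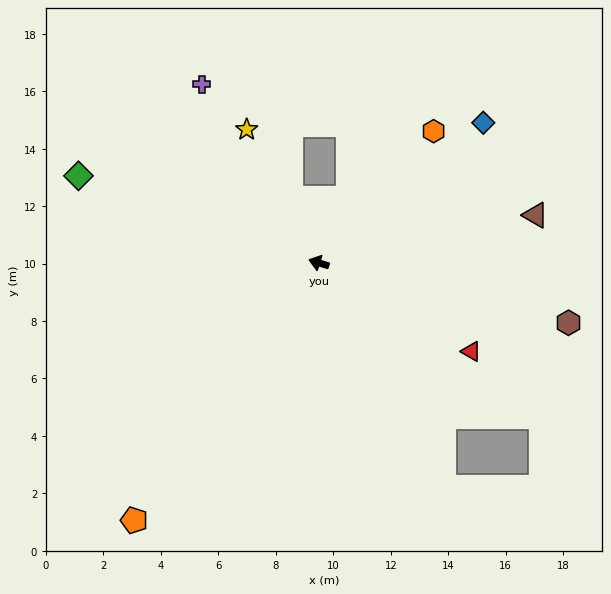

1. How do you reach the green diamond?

turn right 3°, forward 8.9 m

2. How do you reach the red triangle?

turn left 167°, forward 6.1 m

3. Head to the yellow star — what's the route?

turn right 44°, forward 5.3 m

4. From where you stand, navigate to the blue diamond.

turn right 122°, forward 7.5 m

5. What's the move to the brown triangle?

turn right 150°, forward 7.7 m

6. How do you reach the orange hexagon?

turn right 114°, forward 6.1 m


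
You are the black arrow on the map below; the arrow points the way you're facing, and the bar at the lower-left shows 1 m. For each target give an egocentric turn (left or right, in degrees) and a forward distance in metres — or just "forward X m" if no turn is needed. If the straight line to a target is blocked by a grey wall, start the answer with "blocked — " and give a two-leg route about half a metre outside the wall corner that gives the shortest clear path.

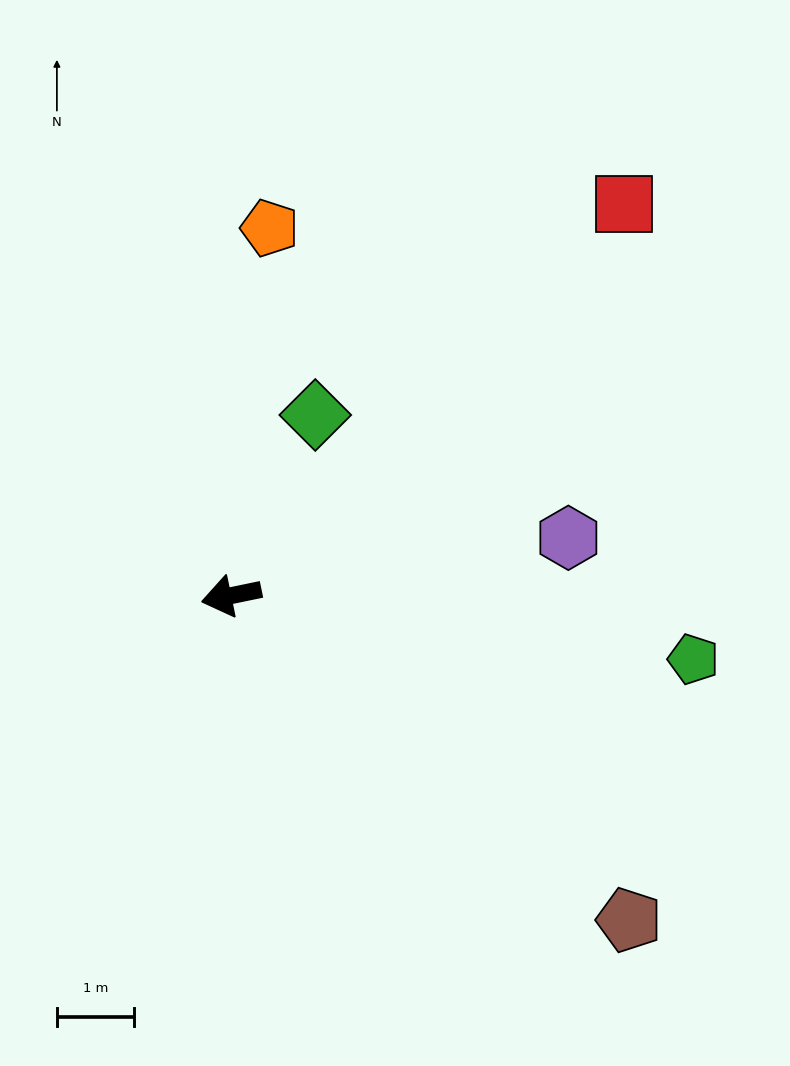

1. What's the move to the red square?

turn right 147°, forward 7.2 m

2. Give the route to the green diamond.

turn right 127°, forward 2.6 m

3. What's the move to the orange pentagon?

turn right 108°, forward 4.8 m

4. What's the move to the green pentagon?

turn left 161°, forward 6.0 m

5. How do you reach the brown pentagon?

turn left 129°, forward 6.6 m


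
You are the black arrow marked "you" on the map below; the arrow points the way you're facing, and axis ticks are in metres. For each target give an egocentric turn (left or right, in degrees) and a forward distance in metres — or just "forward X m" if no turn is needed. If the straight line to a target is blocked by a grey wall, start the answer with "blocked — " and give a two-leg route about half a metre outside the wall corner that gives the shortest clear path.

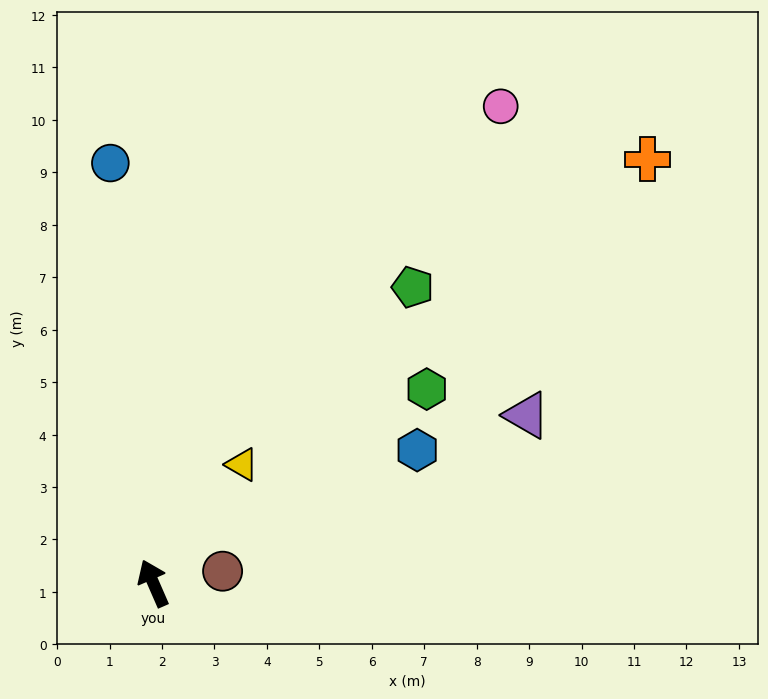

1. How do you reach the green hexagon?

turn right 78°, forward 6.4 m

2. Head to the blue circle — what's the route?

turn right 18°, forward 8.1 m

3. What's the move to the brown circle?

turn right 104°, forward 1.3 m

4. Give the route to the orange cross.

turn right 73°, forward 12.4 m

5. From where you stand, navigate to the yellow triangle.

turn right 60°, forward 2.8 m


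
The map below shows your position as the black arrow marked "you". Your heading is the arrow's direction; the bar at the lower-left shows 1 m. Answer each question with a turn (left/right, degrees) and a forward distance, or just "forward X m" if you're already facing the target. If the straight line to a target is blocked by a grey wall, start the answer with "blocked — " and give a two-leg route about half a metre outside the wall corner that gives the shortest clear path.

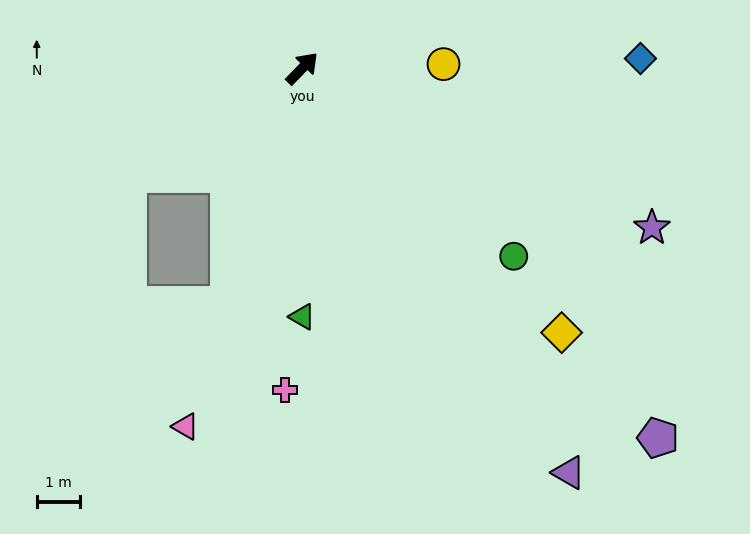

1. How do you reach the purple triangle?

turn right 102°, forward 11.3 m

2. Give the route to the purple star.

turn right 70°, forward 9.0 m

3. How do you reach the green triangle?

turn right 136°, forward 5.8 m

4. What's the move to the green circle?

turn right 88°, forward 6.6 m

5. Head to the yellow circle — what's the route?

turn right 44°, forward 3.3 m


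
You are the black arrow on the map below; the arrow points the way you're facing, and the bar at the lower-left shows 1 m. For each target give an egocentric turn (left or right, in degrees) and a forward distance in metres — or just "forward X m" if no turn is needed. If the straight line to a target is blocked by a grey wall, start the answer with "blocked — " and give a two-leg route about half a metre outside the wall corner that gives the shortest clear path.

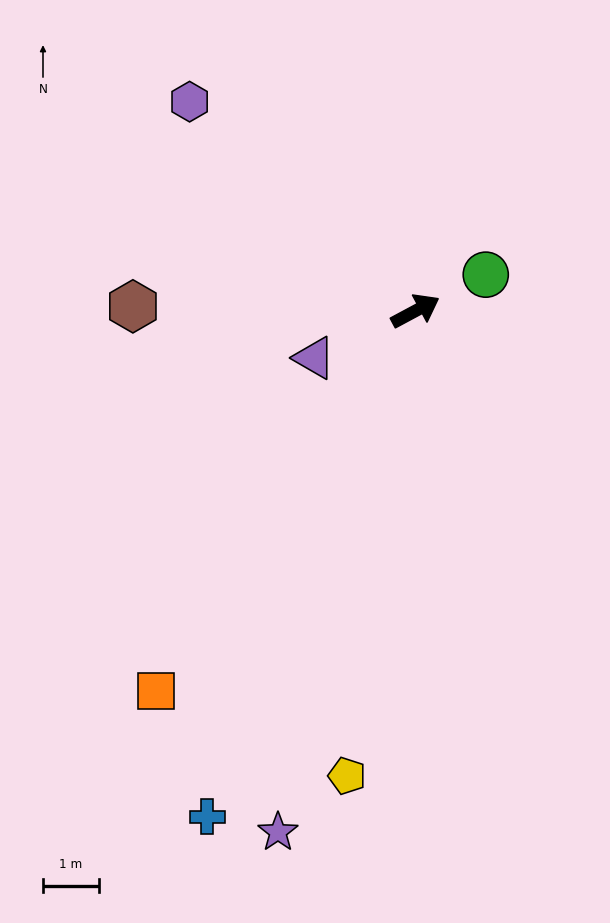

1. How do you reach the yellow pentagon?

turn right 127°, forward 8.4 m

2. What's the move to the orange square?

turn right 153°, forward 8.3 m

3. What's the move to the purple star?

turn right 133°, forward 9.7 m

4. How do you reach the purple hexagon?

turn left 109°, forward 5.5 m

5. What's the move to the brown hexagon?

turn left 151°, forward 5.1 m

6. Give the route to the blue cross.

turn right 141°, forward 9.8 m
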